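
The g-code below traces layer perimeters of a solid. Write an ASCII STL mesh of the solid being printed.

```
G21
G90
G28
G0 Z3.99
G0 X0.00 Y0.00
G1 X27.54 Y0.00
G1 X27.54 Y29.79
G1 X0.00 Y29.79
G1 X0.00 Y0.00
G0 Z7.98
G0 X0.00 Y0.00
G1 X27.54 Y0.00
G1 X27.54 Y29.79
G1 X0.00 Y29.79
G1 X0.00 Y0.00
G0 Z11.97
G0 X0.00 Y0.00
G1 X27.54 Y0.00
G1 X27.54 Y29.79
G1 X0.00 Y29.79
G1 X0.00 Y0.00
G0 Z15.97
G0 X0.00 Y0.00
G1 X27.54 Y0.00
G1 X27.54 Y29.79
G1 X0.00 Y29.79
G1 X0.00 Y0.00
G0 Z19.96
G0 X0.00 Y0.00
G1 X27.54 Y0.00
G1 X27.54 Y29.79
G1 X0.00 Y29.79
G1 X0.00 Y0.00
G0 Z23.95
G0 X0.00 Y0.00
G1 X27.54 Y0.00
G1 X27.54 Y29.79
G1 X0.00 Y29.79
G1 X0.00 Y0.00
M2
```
solid part
  facet normal 0.0000 0.0000 -1.0000
    outer loop
      vertex 27.54 29.79 0.00
      vertex 27.54 0.00 0.00
      vertex 0.00 0.00 0.00
    endloop
  endfacet
  facet normal 0.0000 0.0000 -1.0000
    outer loop
      vertex 0.00 29.79 0.00
      vertex 27.54 29.79 0.00
      vertex 0.00 0.00 0.00
    endloop
  endfacet
  facet normal 0.0000 0.0000 1.0000
    outer loop
      vertex 0.00 0.00 23.95
      vertex 27.54 0.00 23.95
      vertex 27.54 29.79 23.95
    endloop
  endfacet
  facet normal 0.0000 0.0000 1.0000
    outer loop
      vertex 0.00 0.00 23.95
      vertex 27.54 29.79 23.95
      vertex 0.00 29.79 23.95
    endloop
  endfacet
  facet normal 0.0000 -1.0000 0.0000
    outer loop
      vertex 0.00 0.00 0.00
      vertex 27.54 0.00 0.00
      vertex 27.54 0.00 23.95
    endloop
  endfacet
  facet normal 0.0000 -1.0000 0.0000
    outer loop
      vertex 0.00 0.00 0.00
      vertex 27.54 0.00 23.95
      vertex 0.00 0.00 23.95
    endloop
  endfacet
  facet normal 0.0000 1.0000 0.0000
    outer loop
      vertex 27.54 29.79 23.95
      vertex 27.54 29.79 0.00
      vertex 0.00 29.79 0.00
    endloop
  endfacet
  facet normal 0.0000 1.0000 0.0000
    outer loop
      vertex 0.00 29.79 23.95
      vertex 27.54 29.79 23.95
      vertex 0.00 29.79 0.00
    endloop
  endfacet
  facet normal -1.0000 0.0000 0.0000
    outer loop
      vertex 0.00 29.79 23.95
      vertex 0.00 29.79 0.00
      vertex 0.00 0.00 0.00
    endloop
  endfacet
  facet normal -1.0000 0.0000 0.0000
    outer loop
      vertex 0.00 0.00 23.95
      vertex 0.00 29.79 23.95
      vertex 0.00 0.00 0.00
    endloop
  endfacet
  facet normal 1.0000 0.0000 0.0000
    outer loop
      vertex 27.54 0.00 0.00
      vertex 27.54 29.79 0.00
      vertex 27.54 29.79 23.95
    endloop
  endfacet
  facet normal 1.0000 0.0000 0.0000
    outer loop
      vertex 27.54 0.00 0.00
      vertex 27.54 29.79 23.95
      vertex 27.54 0.00 23.95
    endloop
  endfacet
endsolid part

The G0 Z moves step by Δz≈3.99 mm. Every layer's G1 loop is the same polygon, so the solid is a straight extrusion of it from z=0 to z≈23.9. Closing with flat bottom and top caps and triangulating gives 12 facets — a rectangular box, roughly 27.5 × 29.8 mm footprint and 23.9 mm tall.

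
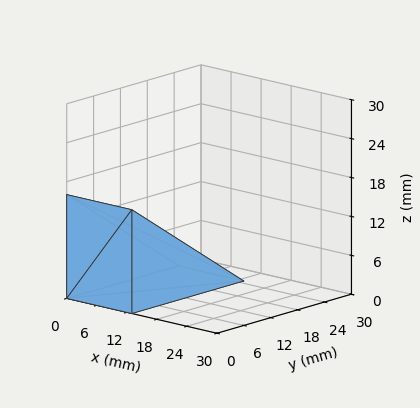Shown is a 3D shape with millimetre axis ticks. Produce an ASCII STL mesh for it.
Reading the render: the shape is a wedge (ramp): 13 × 25 mm base, rising to 16 mm along the y=0 edge and sloping linearly to z=0 at y=25 (dimensions read to the nearest mm from the axis ticks). For the STL, each face is triangulated and given an outward normal.

solid part
  facet normal 0.0000 0.0000 -1.0000
    outer loop
      vertex 13.00 25.00 0.00
      vertex 13.00 0.00 0.00
      vertex 0.00 0.00 0.00
    endloop
  endfacet
  facet normal 0.0000 0.0000 -1.0000
    outer loop
      vertex 0.00 25.00 0.00
      vertex 13.00 25.00 0.00
      vertex 0.00 0.00 0.00
    endloop
  endfacet
  facet normal 0.0000 -1.0000 0.0000
    outer loop
      vertex 0.00 0.00 0.00
      vertex 13.00 0.00 0.00
      vertex 13.00 0.00 16.00
    endloop
  endfacet
  facet normal 0.0000 -1.0000 0.0000
    outer loop
      vertex 0.00 0.00 0.00
      vertex 13.00 0.00 16.00
      vertex 0.00 0.00 16.00
    endloop
  endfacet
  facet normal 0.0000 0.5391 0.8423
    outer loop
      vertex 0.00 0.00 16.00
      vertex 13.00 0.00 16.00
      vertex 13.00 25.00 0.00
    endloop
  endfacet
  facet normal 0.0000 0.5391 0.8423
    outer loop
      vertex 0.00 0.00 16.00
      vertex 13.00 25.00 0.00
      vertex 0.00 25.00 0.00
    endloop
  endfacet
  facet normal -1.0000 0.0000 0.0000
    outer loop
      vertex 0.00 0.00 16.00
      vertex 0.00 25.00 0.00
      vertex 0.00 0.00 0.00
    endloop
  endfacet
  facet normal 1.0000 0.0000 0.0000
    outer loop
      vertex 13.00 0.00 0.00
      vertex 13.00 25.00 0.00
      vertex 13.00 0.00 16.00
    endloop
  endfacet
endsolid part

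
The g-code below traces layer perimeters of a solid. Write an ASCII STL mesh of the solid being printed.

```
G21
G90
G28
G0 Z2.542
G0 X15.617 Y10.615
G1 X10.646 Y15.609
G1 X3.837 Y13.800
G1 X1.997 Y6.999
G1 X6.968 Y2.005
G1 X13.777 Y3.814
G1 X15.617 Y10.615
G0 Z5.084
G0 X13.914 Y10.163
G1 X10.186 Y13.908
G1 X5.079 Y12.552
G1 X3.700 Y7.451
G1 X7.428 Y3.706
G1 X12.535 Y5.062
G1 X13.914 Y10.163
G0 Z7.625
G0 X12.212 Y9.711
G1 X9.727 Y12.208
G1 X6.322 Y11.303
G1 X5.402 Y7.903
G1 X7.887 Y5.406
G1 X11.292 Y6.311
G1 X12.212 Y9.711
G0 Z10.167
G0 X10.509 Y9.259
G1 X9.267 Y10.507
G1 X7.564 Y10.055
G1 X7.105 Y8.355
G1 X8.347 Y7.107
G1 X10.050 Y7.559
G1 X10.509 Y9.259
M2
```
solid part
  facet normal 0.0000 0.0000 -1.0000
    outer loop
      vertex 2.594 15.048 0.000
      vertex 11.106 17.309 0.000
      vertex 17.319 11.067 0.000
    endloop
  endfacet
  facet normal 0.0000 0.0000 -1.0000
    outer loop
      vertex 0.295 6.547 0.000
      vertex 2.594 15.048 0.000
      vertex 17.319 11.067 0.000
    endloop
  endfacet
  facet normal 0.0000 0.0000 -1.0000
    outer loop
      vertex 6.508 0.305 0.000
      vertex 0.295 6.547 0.000
      vertex 17.319 11.067 0.000
    endloop
  endfacet
  facet normal 0.0000 0.0000 -1.0000
    outer loop
      vertex 15.020 2.566 0.000
      vertex 6.508 0.305 0.000
      vertex 17.319 11.067 0.000
    endloop
  endfacet
  facet normal 0.6077 0.6049 0.5146
    outer loop
      vertex 17.319 11.067 0.000
      vertex 11.106 17.309 0.000
      vertex 8.807 8.807 12.709
    endloop
  endfacet
  facet normal -0.2201 0.8287 0.5146
    outer loop
      vertex 11.106 17.309 0.000
      vertex 2.594 15.048 0.000
      vertex 8.807 8.807 12.709
    endloop
  endfacet
  facet normal -0.8277 0.2238 0.5146
    outer loop
      vertex 2.594 15.048 0.000
      vertex 0.295 6.547 0.000
      vertex 8.807 8.807 12.709
    endloop
  endfacet
  facet normal -0.6077 -0.6049 0.5146
    outer loop
      vertex 0.295 6.547 0.000
      vertex 6.508 0.305 0.000
      vertex 8.807 8.807 12.709
    endloop
  endfacet
  facet normal 0.2201 -0.8287 0.5146
    outer loop
      vertex 6.508 0.305 0.000
      vertex 15.020 2.566 0.000
      vertex 8.807 8.807 12.709
    endloop
  endfacet
  facet normal 0.8277 -0.2238 0.5146
    outer loop
      vertex 15.020 2.566 0.000
      vertex 17.319 11.067 0.000
      vertex 8.807 8.807 12.709
    endloop
  endfacet
endsolid part

The G0 Z moves step by Δz≈2.542 mm. The G1 loops shrink linearly with z, so the solid tapers from its base footprint up to z≈12.7. Closing with a flat bottom cap and the tapered top and triangulating gives 10 facets — a regular 6-sided pyramid, base circumscribed radius ≈ 8.81 mm, apex at z ≈ 12.7 mm.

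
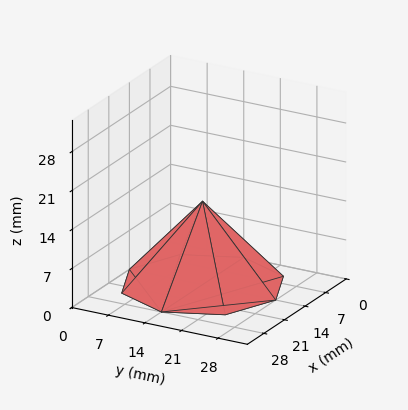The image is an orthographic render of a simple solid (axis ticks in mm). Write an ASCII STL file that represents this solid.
Reading the render: the shape is a regular 8-sided pyramid, base circumscribed radius ≈ 14 mm, apex at z ≈ 15 mm (dimensions read to the nearest mm from the axis ticks). For the STL, each face is triangulated and given an outward normal.

solid part
  facet normal 0.0000 0.0000 -1.0000
    outer loop
      vertex 14.00 28.00 0.00
      vertex 23.90 23.90 0.00
      vertex 28.00 14.00 0.00
    endloop
  endfacet
  facet normal 0.0000 0.0000 -1.0000
    outer loop
      vertex 4.10 23.90 0.00
      vertex 14.00 28.00 0.00
      vertex 28.00 14.00 0.00
    endloop
  endfacet
  facet normal 0.0000 0.0000 -1.0000
    outer loop
      vertex 0.00 14.00 0.00
      vertex 4.10 23.90 0.00
      vertex 28.00 14.00 0.00
    endloop
  endfacet
  facet normal 0.0000 0.0000 -1.0000
    outer loop
      vertex 4.10 4.10 0.00
      vertex 0.00 14.00 0.00
      vertex 28.00 14.00 0.00
    endloop
  endfacet
  facet normal 0.0000 0.0000 -1.0000
    outer loop
      vertex 14.00 0.00 0.00
      vertex 4.10 4.10 0.00
      vertex 28.00 14.00 0.00
    endloop
  endfacet
  facet normal 0.0000 0.0000 -1.0000
    outer loop
      vertex 23.90 4.10 0.00
      vertex 14.00 0.00 0.00
      vertex 28.00 14.00 0.00
    endloop
  endfacet
  facet normal 0.6997 0.2898 0.6530
    outer loop
      vertex 28.00 14.00 0.00
      vertex 23.90 23.90 0.00
      vertex 14.00 14.00 15.00
    endloop
  endfacet
  facet normal 0.2898 0.6997 0.6530
    outer loop
      vertex 23.90 23.90 0.00
      vertex 14.00 28.00 0.00
      vertex 14.00 14.00 15.00
    endloop
  endfacet
  facet normal -0.2898 0.6997 0.6530
    outer loop
      vertex 14.00 28.00 0.00
      vertex 4.10 23.90 0.00
      vertex 14.00 14.00 15.00
    endloop
  endfacet
  facet normal -0.6997 0.2898 0.6530
    outer loop
      vertex 4.10 23.90 0.00
      vertex 0.00 14.00 0.00
      vertex 14.00 14.00 15.00
    endloop
  endfacet
  facet normal -0.6997 -0.2898 0.6530
    outer loop
      vertex 0.00 14.00 0.00
      vertex 4.10 4.10 0.00
      vertex 14.00 14.00 15.00
    endloop
  endfacet
  facet normal -0.2898 -0.6997 0.6530
    outer loop
      vertex 4.10 4.10 0.00
      vertex 14.00 0.00 0.00
      vertex 14.00 14.00 15.00
    endloop
  endfacet
  facet normal 0.2898 -0.6997 0.6530
    outer loop
      vertex 14.00 0.00 0.00
      vertex 23.90 4.10 0.00
      vertex 14.00 14.00 15.00
    endloop
  endfacet
  facet normal 0.6997 -0.2898 0.6530
    outer loop
      vertex 23.90 4.10 0.00
      vertex 28.00 14.00 0.00
      vertex 14.00 14.00 15.00
    endloop
  endfacet
endsolid part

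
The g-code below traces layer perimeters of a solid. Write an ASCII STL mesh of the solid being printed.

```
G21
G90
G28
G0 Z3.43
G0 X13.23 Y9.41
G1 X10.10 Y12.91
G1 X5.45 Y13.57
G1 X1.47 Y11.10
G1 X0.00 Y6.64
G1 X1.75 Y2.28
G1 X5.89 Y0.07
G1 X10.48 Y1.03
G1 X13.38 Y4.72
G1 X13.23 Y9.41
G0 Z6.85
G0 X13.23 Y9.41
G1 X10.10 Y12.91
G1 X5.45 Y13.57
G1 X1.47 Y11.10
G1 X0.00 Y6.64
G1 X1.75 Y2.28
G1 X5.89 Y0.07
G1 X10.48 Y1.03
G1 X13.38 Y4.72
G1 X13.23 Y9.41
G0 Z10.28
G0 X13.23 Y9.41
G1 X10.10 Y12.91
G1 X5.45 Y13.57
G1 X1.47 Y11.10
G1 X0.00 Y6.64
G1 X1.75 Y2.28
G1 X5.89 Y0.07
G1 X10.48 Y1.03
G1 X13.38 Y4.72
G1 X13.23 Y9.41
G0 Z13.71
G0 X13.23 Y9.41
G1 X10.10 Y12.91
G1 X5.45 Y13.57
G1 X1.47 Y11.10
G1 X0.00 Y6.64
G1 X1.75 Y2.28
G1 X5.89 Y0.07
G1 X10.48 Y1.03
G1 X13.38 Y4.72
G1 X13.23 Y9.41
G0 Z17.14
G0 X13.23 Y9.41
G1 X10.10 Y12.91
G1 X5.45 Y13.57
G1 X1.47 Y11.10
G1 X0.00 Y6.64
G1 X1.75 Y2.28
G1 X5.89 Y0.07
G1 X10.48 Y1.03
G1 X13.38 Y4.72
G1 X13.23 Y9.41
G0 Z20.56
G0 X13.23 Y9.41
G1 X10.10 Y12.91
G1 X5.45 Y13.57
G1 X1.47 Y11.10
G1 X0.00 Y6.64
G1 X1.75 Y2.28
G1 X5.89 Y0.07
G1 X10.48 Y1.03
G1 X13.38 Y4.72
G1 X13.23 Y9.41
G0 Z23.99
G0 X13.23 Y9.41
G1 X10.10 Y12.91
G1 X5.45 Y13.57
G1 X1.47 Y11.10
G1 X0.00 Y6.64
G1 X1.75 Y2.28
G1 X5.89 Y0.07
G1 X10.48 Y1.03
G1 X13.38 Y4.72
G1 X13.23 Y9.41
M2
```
solid part
  facet normal 0.0000 0.0000 -1.0000
    outer loop
      vertex 5.45 13.57 0.00
      vertex 10.10 12.91 0.00
      vertex 13.23 9.41 0.00
    endloop
  endfacet
  facet normal 0.0000 0.0000 -1.0000
    outer loop
      vertex 1.47 11.10 0.00
      vertex 5.45 13.57 0.00
      vertex 13.23 9.41 0.00
    endloop
  endfacet
  facet normal 0.0000 0.0000 -1.0000
    outer loop
      vertex 0.00 6.64 0.00
      vertex 1.47 11.10 0.00
      vertex 13.23 9.41 0.00
    endloop
  endfacet
  facet normal 0.0000 0.0000 -1.0000
    outer loop
      vertex 1.75 2.28 0.00
      vertex 0.00 6.64 0.00
      vertex 13.23 9.41 0.00
    endloop
  endfacet
  facet normal 0.0000 0.0000 -1.0000
    outer loop
      vertex 5.89 0.07 0.00
      vertex 1.75 2.28 0.00
      vertex 13.23 9.41 0.00
    endloop
  endfacet
  facet normal 0.0000 0.0000 -1.0000
    outer loop
      vertex 10.48 1.03 0.00
      vertex 5.89 0.07 0.00
      vertex 13.23 9.41 0.00
    endloop
  endfacet
  facet normal 0.0000 0.0000 -1.0000
    outer loop
      vertex 13.38 4.72 0.00
      vertex 10.48 1.03 0.00
      vertex 13.23 9.41 0.00
    endloop
  endfacet
  facet normal 0.0000 0.0000 1.0000
    outer loop
      vertex 13.23 9.41 23.99
      vertex 10.10 12.91 23.99
      vertex 5.45 13.57 23.99
    endloop
  endfacet
  facet normal 0.0000 0.0000 1.0000
    outer loop
      vertex 13.23 9.41 23.99
      vertex 5.45 13.57 23.99
      vertex 1.47 11.10 23.99
    endloop
  endfacet
  facet normal 0.0000 0.0000 1.0000
    outer loop
      vertex 13.23 9.41 23.99
      vertex 1.47 11.10 23.99
      vertex 0.00 6.64 23.99
    endloop
  endfacet
  facet normal 0.0000 0.0000 1.0000
    outer loop
      vertex 13.23 9.41 23.99
      vertex 0.00 6.64 23.99
      vertex 1.75 2.28 23.99
    endloop
  endfacet
  facet normal 0.0000 0.0000 1.0000
    outer loop
      vertex 13.23 9.41 23.99
      vertex 1.75 2.28 23.99
      vertex 5.89 0.07 23.99
    endloop
  endfacet
  facet normal 0.0000 0.0000 1.0000
    outer loop
      vertex 13.23 9.41 23.99
      vertex 5.89 0.07 23.99
      vertex 10.48 1.03 23.99
    endloop
  endfacet
  facet normal 0.0000 0.0000 1.0000
    outer loop
      vertex 13.23 9.41 23.99
      vertex 10.48 1.03 23.99
      vertex 13.38 4.72 23.99
    endloop
  endfacet
  facet normal 0.7454 0.6666 0.0000
    outer loop
      vertex 13.23 9.41 0.00
      vertex 10.10 12.91 0.00
      vertex 10.10 12.91 23.99
    endloop
  endfacet
  facet normal 0.7454 0.6666 0.0000
    outer loop
      vertex 13.23 9.41 0.00
      vertex 10.10 12.91 23.99
      vertex 13.23 9.41 23.99
    endloop
  endfacet
  facet normal 0.1405 0.9901 0.0000
    outer loop
      vertex 10.10 12.91 0.00
      vertex 5.45 13.57 0.00
      vertex 5.45 13.57 23.99
    endloop
  endfacet
  facet normal 0.1405 0.9901 0.0000
    outer loop
      vertex 10.10 12.91 0.00
      vertex 5.45 13.57 23.99
      vertex 10.10 12.91 23.99
    endloop
  endfacet
  facet normal -0.5273 0.8497 0.0000
    outer loop
      vertex 5.45 13.57 0.00
      vertex 1.47 11.10 0.00
      vertex 1.47 11.10 23.99
    endloop
  endfacet
  facet normal -0.5273 0.8497 0.0000
    outer loop
      vertex 5.45 13.57 0.00
      vertex 1.47 11.10 23.99
      vertex 5.45 13.57 23.99
    endloop
  endfacet
  facet normal -0.9497 0.3130 0.0000
    outer loop
      vertex 1.47 11.10 0.00
      vertex 0.00 6.64 0.00
      vertex 0.00 6.64 23.99
    endloop
  endfacet
  facet normal -0.9497 0.3130 0.0000
    outer loop
      vertex 1.47 11.10 0.00
      vertex 0.00 6.64 23.99
      vertex 1.47 11.10 23.99
    endloop
  endfacet
  facet normal -0.9280 -0.3725 0.0000
    outer loop
      vertex 0.00 6.64 0.00
      vertex 1.75 2.28 0.00
      vertex 1.75 2.28 23.99
    endloop
  endfacet
  facet normal -0.9280 -0.3725 0.0000
    outer loop
      vertex 0.00 6.64 0.00
      vertex 1.75 2.28 23.99
      vertex 0.00 6.64 23.99
    endloop
  endfacet
  facet normal -0.4709 -0.8822 0.0000
    outer loop
      vertex 1.75 2.28 0.00
      vertex 5.89 0.07 0.00
      vertex 5.89 0.07 23.99
    endloop
  endfacet
  facet normal -0.4709 -0.8822 0.0000
    outer loop
      vertex 1.75 2.28 0.00
      vertex 5.89 0.07 23.99
      vertex 1.75 2.28 23.99
    endloop
  endfacet
  facet normal 0.2047 -0.9788 0.0000
    outer loop
      vertex 5.89 0.07 0.00
      vertex 10.48 1.03 0.00
      vertex 10.48 1.03 23.99
    endloop
  endfacet
  facet normal 0.2047 -0.9788 0.0000
    outer loop
      vertex 5.89 0.07 0.00
      vertex 10.48 1.03 23.99
      vertex 5.89 0.07 23.99
    endloop
  endfacet
  facet normal 0.7862 -0.6179 0.0000
    outer loop
      vertex 10.48 1.03 0.00
      vertex 13.38 4.72 0.00
      vertex 13.38 4.72 23.99
    endloop
  endfacet
  facet normal 0.7862 -0.6179 0.0000
    outer loop
      vertex 10.48 1.03 0.00
      vertex 13.38 4.72 23.99
      vertex 10.48 1.03 23.99
    endloop
  endfacet
  facet normal 0.9995 0.0320 0.0000
    outer loop
      vertex 13.38 4.72 0.00
      vertex 13.23 9.41 0.00
      vertex 13.23 9.41 23.99
    endloop
  endfacet
  facet normal 0.9995 0.0320 0.0000
    outer loop
      vertex 13.38 4.72 0.00
      vertex 13.23 9.41 23.99
      vertex 13.38 4.72 23.99
    endloop
  endfacet
endsolid part

The G0 Z moves step by Δz≈3.43 mm. Every layer's G1 loop is the same polygon, so the solid is a straight extrusion of it from z=0 to z≈24. Closing with flat bottom and top caps and triangulating gives 32 facets — a regular 9-sided prism (a cylinder approximated with 9 flat sides), circumscribed radius ≈ 6.86 mm, height ≈ 24 mm.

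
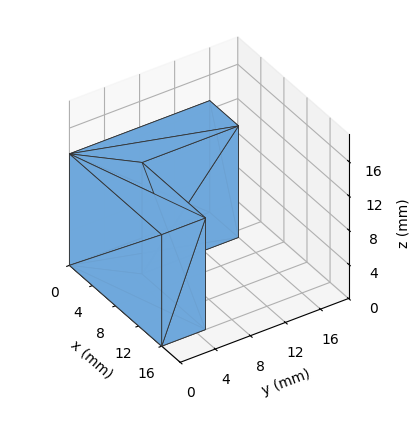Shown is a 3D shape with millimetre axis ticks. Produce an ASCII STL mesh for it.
Reading the render: the shape is an L-shaped prism: outer 16 × 16 mm, arm thicknesses ≈ 5 mm (horizontal) and 5 mm (vertical), extruded 13 mm in z (dimensions read to the nearest mm from the axis ticks). For the STL, each face is triangulated and given an outward normal.

solid part
  facet normal 0.0000 0.0000 -1.0000
    outer loop
      vertex 16.000 5.000 0.000
      vertex 16.000 0.000 0.000
      vertex 0.000 0.000 0.000
    endloop
  endfacet
  facet normal 0.0000 0.0000 -1.0000
    outer loop
      vertex 5.000 5.000 0.000
      vertex 16.000 5.000 0.000
      vertex 0.000 0.000 0.000
    endloop
  endfacet
  facet normal 0.0000 0.0000 -1.0000
    outer loop
      vertex 5.000 16.000 0.000
      vertex 5.000 5.000 0.000
      vertex 0.000 0.000 0.000
    endloop
  endfacet
  facet normal 0.0000 0.0000 -1.0000
    outer loop
      vertex 0.000 16.000 0.000
      vertex 5.000 16.000 0.000
      vertex 0.000 0.000 0.000
    endloop
  endfacet
  facet normal 0.0000 0.0000 1.0000
    outer loop
      vertex 0.000 0.000 13.000
      vertex 16.000 0.000 13.000
      vertex 16.000 5.000 13.000
    endloop
  endfacet
  facet normal 0.0000 0.0000 1.0000
    outer loop
      vertex 0.000 0.000 13.000
      vertex 16.000 5.000 13.000
      vertex 5.000 5.000 13.000
    endloop
  endfacet
  facet normal 0.0000 0.0000 1.0000
    outer loop
      vertex 0.000 0.000 13.000
      vertex 5.000 5.000 13.000
      vertex 5.000 16.000 13.000
    endloop
  endfacet
  facet normal 0.0000 0.0000 1.0000
    outer loop
      vertex 0.000 0.000 13.000
      vertex 5.000 16.000 13.000
      vertex 0.000 16.000 13.000
    endloop
  endfacet
  facet normal 0.0000 -1.0000 0.0000
    outer loop
      vertex 0.000 0.000 0.000
      vertex 16.000 0.000 0.000
      vertex 16.000 0.000 13.000
    endloop
  endfacet
  facet normal 0.0000 -1.0000 0.0000
    outer loop
      vertex 0.000 0.000 0.000
      vertex 16.000 0.000 13.000
      vertex 0.000 0.000 13.000
    endloop
  endfacet
  facet normal 1.0000 0.0000 0.0000
    outer loop
      vertex 16.000 0.000 0.000
      vertex 16.000 5.000 0.000
      vertex 16.000 5.000 13.000
    endloop
  endfacet
  facet normal 1.0000 0.0000 0.0000
    outer loop
      vertex 16.000 0.000 0.000
      vertex 16.000 5.000 13.000
      vertex 16.000 0.000 13.000
    endloop
  endfacet
  facet normal 0.0000 1.0000 0.0000
    outer loop
      vertex 16.000 5.000 0.000
      vertex 5.000 5.000 0.000
      vertex 5.000 5.000 13.000
    endloop
  endfacet
  facet normal 0.0000 1.0000 0.0000
    outer loop
      vertex 16.000 5.000 0.000
      vertex 5.000 5.000 13.000
      vertex 16.000 5.000 13.000
    endloop
  endfacet
  facet normal 1.0000 0.0000 0.0000
    outer loop
      vertex 5.000 5.000 0.000
      vertex 5.000 16.000 0.000
      vertex 5.000 16.000 13.000
    endloop
  endfacet
  facet normal 1.0000 0.0000 0.0000
    outer loop
      vertex 5.000 5.000 0.000
      vertex 5.000 16.000 13.000
      vertex 5.000 5.000 13.000
    endloop
  endfacet
  facet normal 0.0000 1.0000 0.0000
    outer loop
      vertex 5.000 16.000 0.000
      vertex 0.000 16.000 0.000
      vertex 0.000 16.000 13.000
    endloop
  endfacet
  facet normal 0.0000 1.0000 0.0000
    outer loop
      vertex 5.000 16.000 0.000
      vertex 0.000 16.000 13.000
      vertex 5.000 16.000 13.000
    endloop
  endfacet
  facet normal -1.0000 0.0000 0.0000
    outer loop
      vertex 0.000 16.000 0.000
      vertex 0.000 0.000 0.000
      vertex 0.000 0.000 13.000
    endloop
  endfacet
  facet normal -1.0000 0.0000 0.0000
    outer loop
      vertex 0.000 16.000 0.000
      vertex 0.000 0.000 13.000
      vertex 0.000 16.000 13.000
    endloop
  endfacet
endsolid part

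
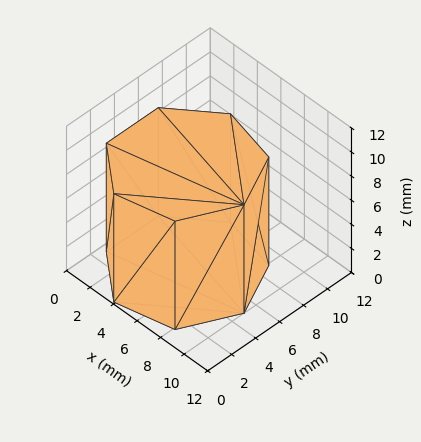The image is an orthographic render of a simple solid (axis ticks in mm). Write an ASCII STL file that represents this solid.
Reading the render: the shape is a regular 7-sided prism (a cylinder approximated with 7 flat sides), circumscribed radius ≈ 5 mm, height ≈ 9 mm (dimensions read to the nearest mm from the axis ticks). For the STL, each face is triangulated and given an outward normal.

solid part
  facet normal 0.0000 0.0000 -1.0000
    outer loop
      vertex 3.89 9.87 0.00
      vertex 8.12 8.91 0.00
      vertex 10.00 5.00 0.00
    endloop
  endfacet
  facet normal 0.0000 0.0000 -1.0000
    outer loop
      vertex 0.50 7.17 0.00
      vertex 3.89 9.87 0.00
      vertex 10.00 5.00 0.00
    endloop
  endfacet
  facet normal 0.0000 0.0000 -1.0000
    outer loop
      vertex 0.50 2.83 0.00
      vertex 0.50 7.17 0.00
      vertex 10.00 5.00 0.00
    endloop
  endfacet
  facet normal 0.0000 0.0000 -1.0000
    outer loop
      vertex 3.89 0.13 0.00
      vertex 0.50 2.83 0.00
      vertex 10.00 5.00 0.00
    endloop
  endfacet
  facet normal 0.0000 0.0000 -1.0000
    outer loop
      vertex 8.12 1.09 0.00
      vertex 3.89 0.13 0.00
      vertex 10.00 5.00 0.00
    endloop
  endfacet
  facet normal 0.0000 0.0000 1.0000
    outer loop
      vertex 10.00 5.00 9.00
      vertex 8.12 8.91 9.00
      vertex 3.89 9.87 9.00
    endloop
  endfacet
  facet normal 0.0000 0.0000 1.0000
    outer loop
      vertex 10.00 5.00 9.00
      vertex 3.89 9.87 9.00
      vertex 0.50 7.17 9.00
    endloop
  endfacet
  facet normal 0.0000 0.0000 1.0000
    outer loop
      vertex 10.00 5.00 9.00
      vertex 0.50 7.17 9.00
      vertex 0.50 2.83 9.00
    endloop
  endfacet
  facet normal 0.0000 0.0000 1.0000
    outer loop
      vertex 10.00 5.00 9.00
      vertex 0.50 2.83 9.00
      vertex 3.89 0.13 9.00
    endloop
  endfacet
  facet normal 0.0000 0.0000 1.0000
    outer loop
      vertex 10.00 5.00 9.00
      vertex 3.89 0.13 9.00
      vertex 8.12 1.09 9.00
    endloop
  endfacet
  facet normal 0.9012 0.4333 0.0000
    outer loop
      vertex 10.00 5.00 0.00
      vertex 8.12 8.91 0.00
      vertex 8.12 8.91 9.00
    endloop
  endfacet
  facet normal 0.9012 0.4333 0.0000
    outer loop
      vertex 10.00 5.00 0.00
      vertex 8.12 8.91 9.00
      vertex 10.00 5.00 9.00
    endloop
  endfacet
  facet normal 0.2213 0.9752 0.0000
    outer loop
      vertex 8.12 8.91 0.00
      vertex 3.89 9.87 0.00
      vertex 3.89 9.87 9.00
    endloop
  endfacet
  facet normal 0.2213 0.9752 0.0000
    outer loop
      vertex 8.12 8.91 0.00
      vertex 3.89 9.87 9.00
      vertex 8.12 8.91 9.00
    endloop
  endfacet
  facet normal -0.6230 0.7822 0.0000
    outer loop
      vertex 3.89 9.87 0.00
      vertex 0.50 7.17 0.00
      vertex 0.50 7.17 9.00
    endloop
  endfacet
  facet normal -0.6230 0.7822 0.0000
    outer loop
      vertex 3.89 9.87 0.00
      vertex 0.50 7.17 9.00
      vertex 3.89 9.87 9.00
    endloop
  endfacet
  facet normal -1.0000 0.0000 0.0000
    outer loop
      vertex 0.50 7.17 0.00
      vertex 0.50 2.83 0.00
      vertex 0.50 2.83 9.00
    endloop
  endfacet
  facet normal -1.0000 0.0000 0.0000
    outer loop
      vertex 0.50 7.17 0.00
      vertex 0.50 2.83 9.00
      vertex 0.50 7.17 9.00
    endloop
  endfacet
  facet normal -0.6230 -0.7822 0.0000
    outer loop
      vertex 0.50 2.83 0.00
      vertex 3.89 0.13 0.00
      vertex 3.89 0.13 9.00
    endloop
  endfacet
  facet normal -0.6230 -0.7822 0.0000
    outer loop
      vertex 0.50 2.83 0.00
      vertex 3.89 0.13 9.00
      vertex 0.50 2.83 9.00
    endloop
  endfacet
  facet normal 0.2213 -0.9752 0.0000
    outer loop
      vertex 3.89 0.13 0.00
      vertex 8.12 1.09 0.00
      vertex 8.12 1.09 9.00
    endloop
  endfacet
  facet normal 0.2213 -0.9752 0.0000
    outer loop
      vertex 3.89 0.13 0.00
      vertex 8.12 1.09 9.00
      vertex 3.89 0.13 9.00
    endloop
  endfacet
  facet normal 0.9012 -0.4333 0.0000
    outer loop
      vertex 8.12 1.09 0.00
      vertex 10.00 5.00 0.00
      vertex 10.00 5.00 9.00
    endloop
  endfacet
  facet normal 0.9012 -0.4333 0.0000
    outer loop
      vertex 8.12 1.09 0.00
      vertex 10.00 5.00 9.00
      vertex 8.12 1.09 9.00
    endloop
  endfacet
endsolid part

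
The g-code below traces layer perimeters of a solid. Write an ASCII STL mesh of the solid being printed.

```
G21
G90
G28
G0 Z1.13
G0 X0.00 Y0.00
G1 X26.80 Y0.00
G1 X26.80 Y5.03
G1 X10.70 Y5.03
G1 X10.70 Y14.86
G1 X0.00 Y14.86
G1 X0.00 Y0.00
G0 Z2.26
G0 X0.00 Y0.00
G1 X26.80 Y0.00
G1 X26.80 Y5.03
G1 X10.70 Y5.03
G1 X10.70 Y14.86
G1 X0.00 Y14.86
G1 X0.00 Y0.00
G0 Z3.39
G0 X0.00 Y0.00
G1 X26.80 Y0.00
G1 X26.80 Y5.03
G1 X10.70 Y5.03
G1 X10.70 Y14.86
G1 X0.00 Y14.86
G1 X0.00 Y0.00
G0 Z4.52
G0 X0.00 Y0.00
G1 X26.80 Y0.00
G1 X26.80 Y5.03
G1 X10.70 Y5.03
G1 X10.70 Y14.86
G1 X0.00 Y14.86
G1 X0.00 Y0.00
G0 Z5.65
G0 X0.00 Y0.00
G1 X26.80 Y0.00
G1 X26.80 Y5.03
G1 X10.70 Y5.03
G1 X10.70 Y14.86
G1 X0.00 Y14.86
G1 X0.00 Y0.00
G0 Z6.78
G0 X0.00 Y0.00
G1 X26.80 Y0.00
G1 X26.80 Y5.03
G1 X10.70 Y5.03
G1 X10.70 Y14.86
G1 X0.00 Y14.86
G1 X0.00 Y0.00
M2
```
solid part
  facet normal 0.0000 0.0000 -1.0000
    outer loop
      vertex 26.80 5.03 0.00
      vertex 26.80 0.00 0.00
      vertex 0.00 0.00 0.00
    endloop
  endfacet
  facet normal 0.0000 0.0000 -1.0000
    outer loop
      vertex 10.70 5.03 0.00
      vertex 26.80 5.03 0.00
      vertex 0.00 0.00 0.00
    endloop
  endfacet
  facet normal 0.0000 0.0000 -1.0000
    outer loop
      vertex 10.70 14.86 0.00
      vertex 10.70 5.03 0.00
      vertex 0.00 0.00 0.00
    endloop
  endfacet
  facet normal 0.0000 0.0000 -1.0000
    outer loop
      vertex 0.00 14.86 0.00
      vertex 10.70 14.86 0.00
      vertex 0.00 0.00 0.00
    endloop
  endfacet
  facet normal 0.0000 0.0000 1.0000
    outer loop
      vertex 0.00 0.00 6.78
      vertex 26.80 0.00 6.78
      vertex 26.80 5.03 6.78
    endloop
  endfacet
  facet normal 0.0000 0.0000 1.0000
    outer loop
      vertex 0.00 0.00 6.78
      vertex 26.80 5.03 6.78
      vertex 10.70 5.03 6.78
    endloop
  endfacet
  facet normal 0.0000 0.0000 1.0000
    outer loop
      vertex 0.00 0.00 6.78
      vertex 10.70 5.03 6.78
      vertex 10.70 14.86 6.78
    endloop
  endfacet
  facet normal 0.0000 0.0000 1.0000
    outer loop
      vertex 0.00 0.00 6.78
      vertex 10.70 14.86 6.78
      vertex 0.00 14.86 6.78
    endloop
  endfacet
  facet normal 0.0000 -1.0000 0.0000
    outer loop
      vertex 0.00 0.00 0.00
      vertex 26.80 0.00 0.00
      vertex 26.80 0.00 6.78
    endloop
  endfacet
  facet normal 0.0000 -1.0000 0.0000
    outer loop
      vertex 0.00 0.00 0.00
      vertex 26.80 0.00 6.78
      vertex 0.00 0.00 6.78
    endloop
  endfacet
  facet normal 1.0000 0.0000 0.0000
    outer loop
      vertex 26.80 0.00 0.00
      vertex 26.80 5.03 0.00
      vertex 26.80 5.03 6.78
    endloop
  endfacet
  facet normal 1.0000 0.0000 0.0000
    outer loop
      vertex 26.80 0.00 0.00
      vertex 26.80 5.03 6.78
      vertex 26.80 0.00 6.78
    endloop
  endfacet
  facet normal 0.0000 1.0000 0.0000
    outer loop
      vertex 26.80 5.03 0.00
      vertex 10.70 5.03 0.00
      vertex 10.70 5.03 6.78
    endloop
  endfacet
  facet normal 0.0000 1.0000 0.0000
    outer loop
      vertex 26.80 5.03 0.00
      vertex 10.70 5.03 6.78
      vertex 26.80 5.03 6.78
    endloop
  endfacet
  facet normal 1.0000 0.0000 0.0000
    outer loop
      vertex 10.70 5.03 0.00
      vertex 10.70 14.86 0.00
      vertex 10.70 14.86 6.78
    endloop
  endfacet
  facet normal 1.0000 0.0000 0.0000
    outer loop
      vertex 10.70 5.03 0.00
      vertex 10.70 14.86 6.78
      vertex 10.70 5.03 6.78
    endloop
  endfacet
  facet normal 0.0000 1.0000 0.0000
    outer loop
      vertex 10.70 14.86 0.00
      vertex 0.00 14.86 0.00
      vertex 0.00 14.86 6.78
    endloop
  endfacet
  facet normal 0.0000 1.0000 0.0000
    outer loop
      vertex 10.70 14.86 0.00
      vertex 0.00 14.86 6.78
      vertex 10.70 14.86 6.78
    endloop
  endfacet
  facet normal -1.0000 0.0000 0.0000
    outer loop
      vertex 0.00 14.86 0.00
      vertex 0.00 0.00 0.00
      vertex 0.00 0.00 6.78
    endloop
  endfacet
  facet normal -1.0000 0.0000 0.0000
    outer loop
      vertex 0.00 14.86 0.00
      vertex 0.00 0.00 6.78
      vertex 0.00 14.86 6.78
    endloop
  endfacet
endsolid part

The G0 Z moves step by Δz≈1.13 mm. Every layer's G1 loop is the same polygon, so the solid is a straight extrusion of it from z=0 to z≈6.78. Closing with flat bottom and top caps and triangulating gives 20 facets — an L-shaped prism: outer 26.8 × 14.9 mm, arm thicknesses ≈ 5.03 mm (horizontal) and 10.7 mm (vertical), extruded 6.78 mm in z.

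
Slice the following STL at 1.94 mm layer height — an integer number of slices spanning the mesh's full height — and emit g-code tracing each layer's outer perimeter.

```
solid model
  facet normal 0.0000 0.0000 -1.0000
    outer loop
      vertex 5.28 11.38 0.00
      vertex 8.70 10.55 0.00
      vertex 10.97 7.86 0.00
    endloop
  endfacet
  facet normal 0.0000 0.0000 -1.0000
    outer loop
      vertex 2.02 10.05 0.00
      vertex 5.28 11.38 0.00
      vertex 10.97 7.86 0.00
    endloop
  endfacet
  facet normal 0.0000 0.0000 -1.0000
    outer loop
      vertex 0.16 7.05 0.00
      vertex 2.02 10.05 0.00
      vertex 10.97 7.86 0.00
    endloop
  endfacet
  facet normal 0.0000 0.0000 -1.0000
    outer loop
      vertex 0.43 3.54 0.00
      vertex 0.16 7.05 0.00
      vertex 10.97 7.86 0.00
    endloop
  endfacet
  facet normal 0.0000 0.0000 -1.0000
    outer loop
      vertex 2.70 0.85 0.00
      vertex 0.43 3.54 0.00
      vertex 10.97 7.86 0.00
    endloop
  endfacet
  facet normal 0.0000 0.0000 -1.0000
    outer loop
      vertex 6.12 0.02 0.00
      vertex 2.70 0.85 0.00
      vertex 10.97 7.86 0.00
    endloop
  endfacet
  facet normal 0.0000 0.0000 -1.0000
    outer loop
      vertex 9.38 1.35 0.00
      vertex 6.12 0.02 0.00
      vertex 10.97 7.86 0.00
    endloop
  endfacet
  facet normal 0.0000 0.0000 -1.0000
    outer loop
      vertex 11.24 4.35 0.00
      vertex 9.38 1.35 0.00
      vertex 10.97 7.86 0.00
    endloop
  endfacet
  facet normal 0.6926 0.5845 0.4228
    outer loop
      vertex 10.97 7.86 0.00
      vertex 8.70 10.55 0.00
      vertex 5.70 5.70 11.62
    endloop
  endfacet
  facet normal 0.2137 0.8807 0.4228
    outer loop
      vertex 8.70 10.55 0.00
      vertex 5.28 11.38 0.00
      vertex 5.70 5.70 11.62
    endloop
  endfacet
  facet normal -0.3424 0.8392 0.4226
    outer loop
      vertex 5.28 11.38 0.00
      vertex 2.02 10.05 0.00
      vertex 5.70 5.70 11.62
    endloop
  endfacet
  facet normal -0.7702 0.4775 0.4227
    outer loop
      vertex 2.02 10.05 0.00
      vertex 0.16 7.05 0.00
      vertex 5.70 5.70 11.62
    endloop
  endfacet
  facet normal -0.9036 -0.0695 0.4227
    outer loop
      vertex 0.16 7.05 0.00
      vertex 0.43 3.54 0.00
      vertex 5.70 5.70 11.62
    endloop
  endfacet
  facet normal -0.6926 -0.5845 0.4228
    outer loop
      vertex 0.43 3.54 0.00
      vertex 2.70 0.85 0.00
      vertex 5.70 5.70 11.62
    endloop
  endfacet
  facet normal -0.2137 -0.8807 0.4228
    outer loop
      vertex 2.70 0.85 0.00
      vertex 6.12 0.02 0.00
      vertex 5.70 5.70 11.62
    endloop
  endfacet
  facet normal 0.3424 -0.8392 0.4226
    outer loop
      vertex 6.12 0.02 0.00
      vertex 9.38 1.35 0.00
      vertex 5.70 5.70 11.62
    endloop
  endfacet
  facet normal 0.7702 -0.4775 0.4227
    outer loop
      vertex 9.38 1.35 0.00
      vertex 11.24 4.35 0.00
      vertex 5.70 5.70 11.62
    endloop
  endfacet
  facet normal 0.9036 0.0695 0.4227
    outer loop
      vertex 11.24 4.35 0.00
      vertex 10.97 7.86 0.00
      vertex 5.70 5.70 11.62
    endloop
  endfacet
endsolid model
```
; perimeter-only toolpath
G21 ; units = mm
G90 ; absolute positioning
G28 ; home
; layer 1
G0 Z1.94
G0 X10.09 Y7.50
G1 X8.20 Y9.74
G1 X5.35 Y10.43
G1 X2.63 Y9.33
G1 X1.08 Y6.83
G1 X1.31 Y3.90
G1 X3.20 Y1.66
G1 X6.05 Y0.97
G1 X8.77 Y2.08
G1 X10.32 Y4.58
G1 X10.09 Y7.50
; layer 2
G0 Z3.87
G0 X9.21 Y7.14
G1 X7.70 Y8.93
G1 X5.42 Y9.49
G1 X3.25 Y8.60
G1 X2.01 Y6.60
G1 X2.19 Y4.26
G1 X3.70 Y2.47
G1 X5.98 Y1.91
G1 X8.15 Y2.80
G1 X9.39 Y4.80
G1 X9.21 Y7.14
; layer 3
G0 Z5.81
G0 X8.34 Y6.78
G1 X7.20 Y8.12
G1 X5.49 Y8.54
G1 X3.86 Y7.88
G1 X2.93 Y6.38
G1 X3.06 Y4.62
G1 X4.20 Y3.27
G1 X5.91 Y2.86
G1 X7.54 Y3.53
G1 X8.47 Y5.03
G1 X8.34 Y6.78
; layer 4
G0 Z7.75
G0 X7.46 Y6.42
G1 X6.70 Y7.32
G1 X5.56 Y7.59
G1 X4.47 Y7.15
G1 X3.85 Y6.15
G1 X3.94 Y4.98
G1 X4.70 Y4.08
G1 X5.84 Y3.81
G1 X6.93 Y4.25
G1 X7.55 Y5.25
G1 X7.46 Y6.42
; layer 5
G0 Z9.68
G0 X6.58 Y6.06
G1 X6.20 Y6.51
G1 X5.63 Y6.65
G1 X5.09 Y6.42
G1 X4.78 Y5.92
G1 X4.82 Y5.34
G1 X5.20 Y4.89
G1 X5.77 Y4.75
G1 X6.31 Y4.97
G1 X6.62 Y5.47
G1 X6.58 Y6.06
M2 ; end

The solid is a regular 10-sided pyramid, base circumscribed radius ≈ 5.7 mm, apex at z ≈ 11.6 mm. Slicing at Δz = 1.94 mm — 6 equal slices spanning the solid's height, so layer i sits at z = i·h/6 — gives 5 non-empty perimeters. Each is a 10-segment closed polygon; G0 lifts to the layer z and rapids to the start vertex, then G1 traces the edges. The cross-section shrinks linearly with z (the slice at the apex is degenerate and omitted).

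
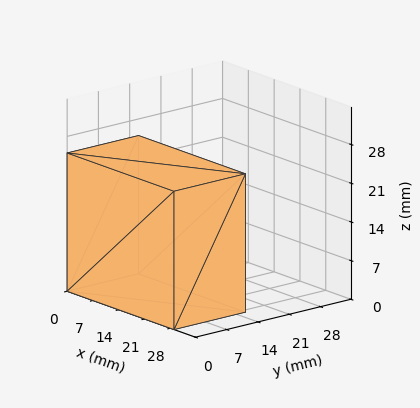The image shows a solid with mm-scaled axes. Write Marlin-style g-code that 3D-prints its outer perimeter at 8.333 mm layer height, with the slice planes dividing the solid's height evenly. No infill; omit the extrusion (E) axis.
Reading the render: the shape is a rectangular box, roughly 29 × 16 mm footprint and 25 mm tall (dimensions read to the nearest mm from the axis ticks). For the g-code, the solid's height is divided into equal slices at the stated Δz and each level perimeter traced with G1 moves after a G0 lift.

; perimeter-only toolpath
G21 ; units = mm
G90 ; absolute positioning
G28 ; home
; layer 1
G0 Z8.333
G0 X0.000 Y0.000
G1 X29.000 Y0.000
G1 X29.000 Y16.000
G1 X0.000 Y16.000
G1 X0.000 Y0.000
; layer 2
G0 Z16.667
G0 X0.000 Y0.000
G1 X29.000 Y0.000
G1 X29.000 Y16.000
G1 X0.000 Y16.000
G1 X0.000 Y0.000
; layer 3
G0 Z25.000
G0 X0.000 Y0.000
G1 X29.000 Y0.000
G1 X29.000 Y16.000
G1 X0.000 Y16.000
G1 X0.000 Y0.000
M2 ; end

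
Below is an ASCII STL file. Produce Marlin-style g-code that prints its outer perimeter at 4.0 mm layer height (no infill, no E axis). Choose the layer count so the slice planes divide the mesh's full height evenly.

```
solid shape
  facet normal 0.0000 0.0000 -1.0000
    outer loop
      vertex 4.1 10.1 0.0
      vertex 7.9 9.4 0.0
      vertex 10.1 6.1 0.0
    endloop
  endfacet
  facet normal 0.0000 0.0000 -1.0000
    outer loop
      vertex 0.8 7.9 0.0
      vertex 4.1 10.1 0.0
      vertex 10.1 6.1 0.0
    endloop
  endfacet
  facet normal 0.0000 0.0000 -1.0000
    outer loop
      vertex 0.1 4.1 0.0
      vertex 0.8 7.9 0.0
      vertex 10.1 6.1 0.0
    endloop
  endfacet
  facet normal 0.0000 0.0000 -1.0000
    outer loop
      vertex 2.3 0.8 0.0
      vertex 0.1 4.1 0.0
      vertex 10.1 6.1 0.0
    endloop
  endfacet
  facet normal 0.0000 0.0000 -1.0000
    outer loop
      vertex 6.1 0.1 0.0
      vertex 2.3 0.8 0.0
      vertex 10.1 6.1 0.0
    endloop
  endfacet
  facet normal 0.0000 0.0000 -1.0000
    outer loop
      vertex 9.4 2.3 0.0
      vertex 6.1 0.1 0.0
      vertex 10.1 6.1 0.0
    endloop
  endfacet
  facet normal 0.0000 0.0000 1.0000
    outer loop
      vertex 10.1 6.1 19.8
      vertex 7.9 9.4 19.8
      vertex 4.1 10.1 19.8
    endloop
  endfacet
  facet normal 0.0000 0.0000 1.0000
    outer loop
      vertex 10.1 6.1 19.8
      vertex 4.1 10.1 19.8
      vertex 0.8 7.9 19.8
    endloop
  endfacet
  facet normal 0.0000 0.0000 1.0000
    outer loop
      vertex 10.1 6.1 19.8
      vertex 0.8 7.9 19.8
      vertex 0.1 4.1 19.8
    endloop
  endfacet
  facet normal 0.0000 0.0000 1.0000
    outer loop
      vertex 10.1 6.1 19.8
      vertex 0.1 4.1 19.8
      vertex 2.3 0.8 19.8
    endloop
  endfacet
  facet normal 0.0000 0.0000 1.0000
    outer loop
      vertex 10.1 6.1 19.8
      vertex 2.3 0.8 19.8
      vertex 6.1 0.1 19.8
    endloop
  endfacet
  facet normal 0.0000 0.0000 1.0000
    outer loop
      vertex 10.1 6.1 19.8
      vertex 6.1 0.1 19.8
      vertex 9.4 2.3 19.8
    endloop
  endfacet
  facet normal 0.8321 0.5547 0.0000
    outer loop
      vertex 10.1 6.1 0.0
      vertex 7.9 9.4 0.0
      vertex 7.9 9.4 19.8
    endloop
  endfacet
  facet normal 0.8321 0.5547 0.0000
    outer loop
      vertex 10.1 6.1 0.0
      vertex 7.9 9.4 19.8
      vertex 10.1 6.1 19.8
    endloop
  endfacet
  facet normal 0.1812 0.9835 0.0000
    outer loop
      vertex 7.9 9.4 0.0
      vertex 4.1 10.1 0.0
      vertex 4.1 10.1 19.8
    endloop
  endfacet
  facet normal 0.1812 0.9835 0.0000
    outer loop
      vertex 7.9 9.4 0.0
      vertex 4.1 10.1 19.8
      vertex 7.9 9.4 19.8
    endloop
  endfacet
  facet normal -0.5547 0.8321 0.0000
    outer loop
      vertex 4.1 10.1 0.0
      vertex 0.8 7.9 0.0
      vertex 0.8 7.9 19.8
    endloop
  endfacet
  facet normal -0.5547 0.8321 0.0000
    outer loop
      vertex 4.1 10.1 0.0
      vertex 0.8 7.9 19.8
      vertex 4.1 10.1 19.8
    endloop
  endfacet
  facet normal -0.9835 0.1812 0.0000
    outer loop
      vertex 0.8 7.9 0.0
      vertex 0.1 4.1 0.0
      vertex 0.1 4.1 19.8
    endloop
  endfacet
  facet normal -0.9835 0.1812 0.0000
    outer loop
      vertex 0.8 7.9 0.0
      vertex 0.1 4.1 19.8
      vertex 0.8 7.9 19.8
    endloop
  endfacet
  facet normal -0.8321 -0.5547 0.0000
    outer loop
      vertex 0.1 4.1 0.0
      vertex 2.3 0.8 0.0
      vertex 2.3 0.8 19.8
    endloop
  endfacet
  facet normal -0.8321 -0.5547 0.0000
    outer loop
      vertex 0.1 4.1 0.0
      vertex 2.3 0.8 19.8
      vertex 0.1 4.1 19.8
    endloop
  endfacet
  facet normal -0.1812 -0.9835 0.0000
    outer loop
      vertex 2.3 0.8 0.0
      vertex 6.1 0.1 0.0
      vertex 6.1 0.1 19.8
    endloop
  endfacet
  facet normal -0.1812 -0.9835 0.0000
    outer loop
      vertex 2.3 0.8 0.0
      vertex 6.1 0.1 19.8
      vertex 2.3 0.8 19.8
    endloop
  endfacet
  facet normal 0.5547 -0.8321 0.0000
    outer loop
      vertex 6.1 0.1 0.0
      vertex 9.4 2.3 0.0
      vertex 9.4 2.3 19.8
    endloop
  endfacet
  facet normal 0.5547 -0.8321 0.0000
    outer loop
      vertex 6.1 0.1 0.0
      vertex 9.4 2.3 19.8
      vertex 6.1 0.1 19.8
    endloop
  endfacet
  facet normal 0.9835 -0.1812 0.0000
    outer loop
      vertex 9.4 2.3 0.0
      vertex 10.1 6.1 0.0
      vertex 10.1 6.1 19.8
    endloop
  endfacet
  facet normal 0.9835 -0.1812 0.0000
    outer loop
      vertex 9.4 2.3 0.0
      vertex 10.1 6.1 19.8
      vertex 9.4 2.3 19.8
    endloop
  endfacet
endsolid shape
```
; perimeter-only toolpath
G21 ; units = mm
G90 ; absolute positioning
G28 ; home
; layer 1
G0 Z4.0
G0 X10.1 Y6.1
G1 X7.9 Y9.4
G1 X4.1 Y10.1
G1 X0.8 Y7.9
G1 X0.1 Y4.1
G1 X2.3 Y0.8
G1 X6.1 Y0.1
G1 X9.4 Y2.3
G1 X10.1 Y6.1
; layer 2
G0 Z7.9
G0 X10.1 Y6.1
G1 X7.9 Y9.4
G1 X4.1 Y10.1
G1 X0.8 Y7.9
G1 X0.1 Y4.1
G1 X2.3 Y0.8
G1 X6.1 Y0.1
G1 X9.4 Y2.3
G1 X10.1 Y6.1
; layer 3
G0 Z11.9
G0 X10.1 Y6.1
G1 X7.9 Y9.4
G1 X4.1 Y10.1
G1 X0.8 Y7.9
G1 X0.1 Y4.1
G1 X2.3 Y0.8
G1 X6.1 Y0.1
G1 X9.4 Y2.3
G1 X10.1 Y6.1
; layer 4
G0 Z15.8
G0 X10.1 Y6.1
G1 X7.9 Y9.4
G1 X4.1 Y10.1
G1 X0.8 Y7.9
G1 X0.1 Y4.1
G1 X2.3 Y0.8
G1 X6.1 Y0.1
G1 X9.4 Y2.3
G1 X10.1 Y6.1
; layer 5
G0 Z19.8
G0 X10.1 Y6.1
G1 X7.9 Y9.4
G1 X4.1 Y10.1
G1 X0.8 Y7.9
G1 X0.1 Y4.1
G1 X2.3 Y0.8
G1 X6.1 Y0.1
G1 X9.4 Y2.3
G1 X10.1 Y6.1
M2 ; end

The solid is a regular 8-sided prism (a cylinder approximated with 8 flat sides), circumscribed radius ≈ 5.1 mm, height ≈ 19.8 mm. Slicing at Δz = 4.0 mm — 5 equal slices spanning the solid's height, so layer i sits at z = i·h/5 — gives 5 non-empty perimeters. Each is a 8-segment closed polygon; G0 lifts to the layer z and rapids to the start vertex, then G1 traces the edges.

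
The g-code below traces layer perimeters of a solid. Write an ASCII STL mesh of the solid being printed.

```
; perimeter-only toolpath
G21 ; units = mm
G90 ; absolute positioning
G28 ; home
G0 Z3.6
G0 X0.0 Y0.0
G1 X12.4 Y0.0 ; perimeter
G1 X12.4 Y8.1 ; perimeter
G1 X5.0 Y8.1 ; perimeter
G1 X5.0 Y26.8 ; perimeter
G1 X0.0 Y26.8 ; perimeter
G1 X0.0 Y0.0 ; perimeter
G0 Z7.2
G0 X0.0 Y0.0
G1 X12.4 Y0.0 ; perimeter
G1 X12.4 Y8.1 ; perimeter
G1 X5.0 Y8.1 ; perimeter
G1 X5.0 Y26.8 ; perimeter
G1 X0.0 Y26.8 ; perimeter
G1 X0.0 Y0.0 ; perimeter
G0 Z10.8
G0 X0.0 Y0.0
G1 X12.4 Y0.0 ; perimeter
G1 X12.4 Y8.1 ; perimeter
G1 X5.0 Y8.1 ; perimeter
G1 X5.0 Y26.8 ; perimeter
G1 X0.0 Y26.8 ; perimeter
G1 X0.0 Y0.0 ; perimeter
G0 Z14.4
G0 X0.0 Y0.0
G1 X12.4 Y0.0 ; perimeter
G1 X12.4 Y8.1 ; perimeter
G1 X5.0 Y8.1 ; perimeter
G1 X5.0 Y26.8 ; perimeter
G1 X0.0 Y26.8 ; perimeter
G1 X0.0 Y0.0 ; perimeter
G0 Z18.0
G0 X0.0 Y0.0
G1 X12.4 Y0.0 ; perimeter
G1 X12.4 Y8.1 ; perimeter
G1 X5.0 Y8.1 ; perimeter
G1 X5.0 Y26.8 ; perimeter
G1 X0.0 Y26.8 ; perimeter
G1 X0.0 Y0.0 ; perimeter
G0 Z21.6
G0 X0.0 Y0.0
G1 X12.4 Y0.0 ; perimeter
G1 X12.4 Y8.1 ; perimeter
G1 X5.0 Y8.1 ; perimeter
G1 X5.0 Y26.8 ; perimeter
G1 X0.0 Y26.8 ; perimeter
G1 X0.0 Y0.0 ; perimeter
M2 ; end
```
solid part
  facet normal 0.0000 0.0000 -1.0000
    outer loop
      vertex 12.4 8.1 0.0
      vertex 12.4 0.0 0.0
      vertex 0.0 0.0 0.0
    endloop
  endfacet
  facet normal 0.0000 0.0000 -1.0000
    outer loop
      vertex 5.0 8.1 0.0
      vertex 12.4 8.1 0.0
      vertex 0.0 0.0 0.0
    endloop
  endfacet
  facet normal 0.0000 0.0000 -1.0000
    outer loop
      vertex 5.0 26.8 0.0
      vertex 5.0 8.1 0.0
      vertex 0.0 0.0 0.0
    endloop
  endfacet
  facet normal 0.0000 0.0000 -1.0000
    outer loop
      vertex 0.0 26.8 0.0
      vertex 5.0 26.8 0.0
      vertex 0.0 0.0 0.0
    endloop
  endfacet
  facet normal 0.0000 0.0000 1.0000
    outer loop
      vertex 0.0 0.0 21.6
      vertex 12.4 0.0 21.6
      vertex 12.4 8.1 21.6
    endloop
  endfacet
  facet normal 0.0000 0.0000 1.0000
    outer loop
      vertex 0.0 0.0 21.6
      vertex 12.4 8.1 21.6
      vertex 5.0 8.1 21.6
    endloop
  endfacet
  facet normal 0.0000 0.0000 1.0000
    outer loop
      vertex 0.0 0.0 21.6
      vertex 5.0 8.1 21.6
      vertex 5.0 26.8 21.6
    endloop
  endfacet
  facet normal 0.0000 0.0000 1.0000
    outer loop
      vertex 0.0 0.0 21.6
      vertex 5.0 26.8 21.6
      vertex 0.0 26.8 21.6
    endloop
  endfacet
  facet normal 0.0000 -1.0000 0.0000
    outer loop
      vertex 0.0 0.0 0.0
      vertex 12.4 0.0 0.0
      vertex 12.4 0.0 21.6
    endloop
  endfacet
  facet normal 0.0000 -1.0000 0.0000
    outer loop
      vertex 0.0 0.0 0.0
      vertex 12.4 0.0 21.6
      vertex 0.0 0.0 21.6
    endloop
  endfacet
  facet normal 1.0000 0.0000 0.0000
    outer loop
      vertex 12.4 0.0 0.0
      vertex 12.4 8.1 0.0
      vertex 12.4 8.1 21.6
    endloop
  endfacet
  facet normal 1.0000 0.0000 0.0000
    outer loop
      vertex 12.4 0.0 0.0
      vertex 12.4 8.1 21.6
      vertex 12.4 0.0 21.6
    endloop
  endfacet
  facet normal 0.0000 1.0000 0.0000
    outer loop
      vertex 12.4 8.1 0.0
      vertex 5.0 8.1 0.0
      vertex 5.0 8.1 21.6
    endloop
  endfacet
  facet normal 0.0000 1.0000 0.0000
    outer loop
      vertex 12.4 8.1 0.0
      vertex 5.0 8.1 21.6
      vertex 12.4 8.1 21.6
    endloop
  endfacet
  facet normal 1.0000 0.0000 0.0000
    outer loop
      vertex 5.0 8.1 0.0
      vertex 5.0 26.8 0.0
      vertex 5.0 26.8 21.6
    endloop
  endfacet
  facet normal 1.0000 0.0000 0.0000
    outer loop
      vertex 5.0 8.1 0.0
      vertex 5.0 26.8 21.6
      vertex 5.0 8.1 21.6
    endloop
  endfacet
  facet normal 0.0000 1.0000 0.0000
    outer loop
      vertex 5.0 26.8 0.0
      vertex 0.0 26.8 0.0
      vertex 0.0 26.8 21.6
    endloop
  endfacet
  facet normal 0.0000 1.0000 0.0000
    outer loop
      vertex 5.0 26.8 0.0
      vertex 0.0 26.8 21.6
      vertex 5.0 26.8 21.6
    endloop
  endfacet
  facet normal -1.0000 0.0000 0.0000
    outer loop
      vertex 0.0 26.8 0.0
      vertex 0.0 0.0 0.0
      vertex 0.0 0.0 21.6
    endloop
  endfacet
  facet normal -1.0000 0.0000 0.0000
    outer loop
      vertex 0.0 26.8 0.0
      vertex 0.0 0.0 21.6
      vertex 0.0 26.8 21.6
    endloop
  endfacet
endsolid part

The G0 Z moves step by Δz≈3.6 mm. Every layer's G1 loop is the same polygon, so the solid is a straight extrusion of it from z=0 to z≈21.6. Closing with flat bottom and top caps and triangulating gives 20 facets — an L-shaped prism: outer 12.4 × 26.8 mm, arm thicknesses ≈ 8.1 mm (horizontal) and 5 mm (vertical), extruded 21.6 mm in z.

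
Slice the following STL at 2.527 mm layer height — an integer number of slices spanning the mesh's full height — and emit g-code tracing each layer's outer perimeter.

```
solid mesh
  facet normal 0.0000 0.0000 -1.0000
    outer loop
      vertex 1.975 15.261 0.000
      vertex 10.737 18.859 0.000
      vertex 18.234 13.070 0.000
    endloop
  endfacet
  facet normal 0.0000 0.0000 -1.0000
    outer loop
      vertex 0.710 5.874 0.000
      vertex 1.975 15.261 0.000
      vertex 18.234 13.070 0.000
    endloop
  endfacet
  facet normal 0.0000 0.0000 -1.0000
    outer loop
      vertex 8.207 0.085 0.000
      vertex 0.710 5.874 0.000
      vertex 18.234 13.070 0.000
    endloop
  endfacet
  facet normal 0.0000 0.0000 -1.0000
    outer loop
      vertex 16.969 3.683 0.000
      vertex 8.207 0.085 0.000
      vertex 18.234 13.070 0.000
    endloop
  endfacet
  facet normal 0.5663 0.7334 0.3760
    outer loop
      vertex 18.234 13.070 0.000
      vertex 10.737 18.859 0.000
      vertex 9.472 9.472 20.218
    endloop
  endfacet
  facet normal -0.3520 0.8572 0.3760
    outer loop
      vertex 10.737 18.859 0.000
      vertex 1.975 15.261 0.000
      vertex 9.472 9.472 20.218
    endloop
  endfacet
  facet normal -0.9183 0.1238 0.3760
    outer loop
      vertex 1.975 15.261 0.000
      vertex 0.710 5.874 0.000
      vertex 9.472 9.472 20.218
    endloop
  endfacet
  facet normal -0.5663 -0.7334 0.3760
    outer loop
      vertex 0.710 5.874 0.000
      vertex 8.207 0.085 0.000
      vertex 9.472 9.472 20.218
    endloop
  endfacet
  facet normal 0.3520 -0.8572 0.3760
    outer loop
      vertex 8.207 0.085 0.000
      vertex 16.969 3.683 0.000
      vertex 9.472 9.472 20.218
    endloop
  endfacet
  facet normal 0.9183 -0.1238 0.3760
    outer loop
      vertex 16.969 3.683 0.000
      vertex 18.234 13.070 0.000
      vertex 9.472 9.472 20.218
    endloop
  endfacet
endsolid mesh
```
; perimeter-only toolpath
G21 ; units = mm
G90 ; absolute positioning
G28 ; home
; layer 1
G0 Z2.527
G0 X17.139 Y12.620
G1 X10.579 Y17.686
G1 X2.912 Y14.537
G1 X1.805 Y6.324
G1 X8.365 Y1.258
G1 X16.032 Y4.407
G1 X17.139 Y12.620
; layer 2
G0 Z5.054
G0 X16.044 Y12.171
G1 X10.421 Y16.512
G1 X3.849 Y13.814
G1 X2.901 Y6.774
G1 X8.523 Y2.432
G1 X15.095 Y5.130
G1 X16.044 Y12.171
; layer 3
G0 Z7.582
G0 X14.948 Y11.721
G1 X10.263 Y15.339
G1 X4.786 Y13.090
G1 X3.996 Y7.223
G1 X8.681 Y3.605
G1 X14.158 Y5.854
G1 X14.948 Y11.721
; layer 4
G0 Z10.109
G0 X13.853 Y11.271
G1 X10.104 Y14.166
G1 X5.723 Y12.366
G1 X5.091 Y7.673
G1 X8.840 Y4.779
G1 X13.221 Y6.577
G1 X13.853 Y11.271
; layer 5
G0 Z12.636
G0 X12.758 Y10.821
G1 X9.946 Y12.992
G1 X6.661 Y11.643
G1 X6.186 Y8.123
G1 X8.998 Y5.952
G1 X12.283 Y7.301
G1 X12.758 Y10.821
; layer 6
G0 Z15.163
G0 X11.662 Y10.371
G1 X9.788 Y11.819
G1 X7.598 Y10.919
G1 X7.281 Y8.572
G1 X9.156 Y7.125
G1 X11.346 Y8.025
G1 X11.662 Y10.371
; layer 7
G0 Z17.691
G0 X10.567 Y9.922
G1 X9.630 Y10.645
G1 X8.535 Y10.196
G1 X8.377 Y9.022
G1 X9.314 Y8.299
G1 X10.409 Y8.748
G1 X10.567 Y9.922
M2 ; end

The solid is a regular 6-sided pyramid, base circumscribed radius ≈ 9.47 mm, apex at z ≈ 20.2 mm. Slicing at Δz = 2.527 mm — 8 equal slices spanning the solid's height, so layer i sits at z = i·h/8 — gives 7 non-empty perimeters. Each is a 6-segment closed polygon; G0 lifts to the layer z and rapids to the start vertex, then G1 traces the edges. The cross-section shrinks linearly with z (the slice at the apex is degenerate and omitted).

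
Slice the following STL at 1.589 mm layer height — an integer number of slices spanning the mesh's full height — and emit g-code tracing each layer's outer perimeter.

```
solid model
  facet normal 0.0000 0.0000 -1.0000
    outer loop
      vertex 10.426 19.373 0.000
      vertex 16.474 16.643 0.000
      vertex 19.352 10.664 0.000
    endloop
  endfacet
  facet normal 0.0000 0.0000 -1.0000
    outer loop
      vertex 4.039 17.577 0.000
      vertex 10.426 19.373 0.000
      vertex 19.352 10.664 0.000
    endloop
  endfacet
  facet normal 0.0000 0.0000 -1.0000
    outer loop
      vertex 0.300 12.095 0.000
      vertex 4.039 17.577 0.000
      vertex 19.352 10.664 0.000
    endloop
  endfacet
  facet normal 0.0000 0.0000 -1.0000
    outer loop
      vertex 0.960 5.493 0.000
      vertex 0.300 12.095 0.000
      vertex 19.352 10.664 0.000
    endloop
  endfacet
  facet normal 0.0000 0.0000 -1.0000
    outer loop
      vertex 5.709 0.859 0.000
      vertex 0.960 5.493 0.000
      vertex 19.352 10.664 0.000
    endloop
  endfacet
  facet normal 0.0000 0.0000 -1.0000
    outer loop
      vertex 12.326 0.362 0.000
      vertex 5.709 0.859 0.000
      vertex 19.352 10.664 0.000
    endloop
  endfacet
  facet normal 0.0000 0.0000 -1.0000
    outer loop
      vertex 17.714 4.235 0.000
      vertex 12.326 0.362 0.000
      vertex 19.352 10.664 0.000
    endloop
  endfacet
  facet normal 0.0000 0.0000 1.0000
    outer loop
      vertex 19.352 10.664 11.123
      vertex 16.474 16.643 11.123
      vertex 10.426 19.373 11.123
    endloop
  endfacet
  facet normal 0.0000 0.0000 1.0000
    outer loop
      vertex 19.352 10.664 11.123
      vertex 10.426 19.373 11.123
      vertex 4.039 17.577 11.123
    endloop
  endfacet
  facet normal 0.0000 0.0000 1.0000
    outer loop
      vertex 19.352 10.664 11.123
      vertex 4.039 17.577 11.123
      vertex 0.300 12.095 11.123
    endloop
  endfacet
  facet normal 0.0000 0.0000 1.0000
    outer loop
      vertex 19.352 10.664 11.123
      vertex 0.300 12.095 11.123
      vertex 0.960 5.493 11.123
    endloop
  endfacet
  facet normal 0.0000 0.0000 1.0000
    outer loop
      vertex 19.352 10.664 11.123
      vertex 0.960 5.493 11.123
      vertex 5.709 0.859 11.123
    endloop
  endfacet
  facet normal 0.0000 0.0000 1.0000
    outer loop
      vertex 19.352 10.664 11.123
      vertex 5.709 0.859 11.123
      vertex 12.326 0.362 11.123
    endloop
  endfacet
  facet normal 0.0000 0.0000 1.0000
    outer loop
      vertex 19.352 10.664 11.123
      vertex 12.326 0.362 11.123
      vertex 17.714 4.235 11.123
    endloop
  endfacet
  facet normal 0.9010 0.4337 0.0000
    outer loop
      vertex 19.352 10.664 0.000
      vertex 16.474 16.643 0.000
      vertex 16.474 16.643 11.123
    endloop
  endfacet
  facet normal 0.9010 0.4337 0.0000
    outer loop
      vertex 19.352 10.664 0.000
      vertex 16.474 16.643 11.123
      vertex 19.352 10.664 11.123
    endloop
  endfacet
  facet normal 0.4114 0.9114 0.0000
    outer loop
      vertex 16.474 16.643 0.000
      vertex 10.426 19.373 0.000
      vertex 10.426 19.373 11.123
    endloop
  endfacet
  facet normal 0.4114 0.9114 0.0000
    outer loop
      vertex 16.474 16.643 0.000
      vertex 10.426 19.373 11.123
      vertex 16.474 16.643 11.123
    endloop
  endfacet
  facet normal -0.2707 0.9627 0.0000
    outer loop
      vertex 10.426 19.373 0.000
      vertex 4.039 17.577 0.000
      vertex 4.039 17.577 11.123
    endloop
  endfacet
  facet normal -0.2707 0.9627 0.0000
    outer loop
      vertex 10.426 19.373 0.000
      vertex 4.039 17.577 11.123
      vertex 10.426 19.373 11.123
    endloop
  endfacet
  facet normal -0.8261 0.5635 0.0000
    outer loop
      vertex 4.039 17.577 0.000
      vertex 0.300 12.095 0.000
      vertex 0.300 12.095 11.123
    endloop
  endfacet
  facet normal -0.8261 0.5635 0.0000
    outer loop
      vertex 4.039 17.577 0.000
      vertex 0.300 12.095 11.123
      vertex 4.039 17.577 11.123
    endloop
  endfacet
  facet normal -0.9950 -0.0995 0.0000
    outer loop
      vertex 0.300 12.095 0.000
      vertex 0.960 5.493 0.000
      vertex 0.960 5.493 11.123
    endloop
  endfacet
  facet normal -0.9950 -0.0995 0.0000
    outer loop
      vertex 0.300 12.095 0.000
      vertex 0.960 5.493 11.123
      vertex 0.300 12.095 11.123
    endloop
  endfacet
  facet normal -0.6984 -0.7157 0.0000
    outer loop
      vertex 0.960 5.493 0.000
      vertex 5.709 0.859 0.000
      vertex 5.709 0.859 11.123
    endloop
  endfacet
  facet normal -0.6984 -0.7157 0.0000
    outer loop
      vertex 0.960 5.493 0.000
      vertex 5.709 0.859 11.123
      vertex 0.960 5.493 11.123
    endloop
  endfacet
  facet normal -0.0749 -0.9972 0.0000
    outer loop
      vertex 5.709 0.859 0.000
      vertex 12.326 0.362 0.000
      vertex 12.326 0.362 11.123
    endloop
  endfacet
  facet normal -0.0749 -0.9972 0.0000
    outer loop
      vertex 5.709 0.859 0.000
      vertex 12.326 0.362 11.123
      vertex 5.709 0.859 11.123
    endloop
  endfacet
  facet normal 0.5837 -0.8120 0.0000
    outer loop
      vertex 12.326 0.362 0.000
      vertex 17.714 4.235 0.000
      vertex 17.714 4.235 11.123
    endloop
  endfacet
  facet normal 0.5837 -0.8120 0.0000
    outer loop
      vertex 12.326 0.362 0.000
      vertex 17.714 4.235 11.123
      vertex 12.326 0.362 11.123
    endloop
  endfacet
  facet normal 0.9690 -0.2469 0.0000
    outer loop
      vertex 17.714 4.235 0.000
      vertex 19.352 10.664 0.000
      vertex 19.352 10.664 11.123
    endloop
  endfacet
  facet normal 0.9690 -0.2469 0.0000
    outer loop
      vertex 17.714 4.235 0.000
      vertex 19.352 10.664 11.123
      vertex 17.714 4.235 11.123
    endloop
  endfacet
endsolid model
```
; perimeter-only toolpath
G21 ; units = mm
G90 ; absolute positioning
G28 ; home
; layer 1
G0 Z1.589
G0 X19.352 Y10.664
G1 X16.474 Y16.643
G1 X10.426 Y19.373
G1 X4.039 Y17.577
G1 X0.300 Y12.095
G1 X0.960 Y5.493
G1 X5.709 Y0.859
G1 X12.326 Y0.362
G1 X17.714 Y4.235
G1 X19.352 Y10.664
; layer 2
G0 Z3.178
G0 X19.352 Y10.664
G1 X16.474 Y16.643
G1 X10.426 Y19.373
G1 X4.039 Y17.577
G1 X0.300 Y12.095
G1 X0.960 Y5.493
G1 X5.709 Y0.859
G1 X12.326 Y0.362
G1 X17.714 Y4.235
G1 X19.352 Y10.664
; layer 3
G0 Z4.767
G0 X19.352 Y10.664
G1 X16.474 Y16.643
G1 X10.426 Y19.373
G1 X4.039 Y17.577
G1 X0.300 Y12.095
G1 X0.960 Y5.493
G1 X5.709 Y0.859
G1 X12.326 Y0.362
G1 X17.714 Y4.235
G1 X19.352 Y10.664
; layer 4
G0 Z6.356
G0 X19.352 Y10.664
G1 X16.474 Y16.643
G1 X10.426 Y19.373
G1 X4.039 Y17.577
G1 X0.300 Y12.095
G1 X0.960 Y5.493
G1 X5.709 Y0.859
G1 X12.326 Y0.362
G1 X17.714 Y4.235
G1 X19.352 Y10.664
; layer 5
G0 Z7.945
G0 X19.352 Y10.664
G1 X16.474 Y16.643
G1 X10.426 Y19.373
G1 X4.039 Y17.577
G1 X0.300 Y12.095
G1 X0.960 Y5.493
G1 X5.709 Y0.859
G1 X12.326 Y0.362
G1 X17.714 Y4.235
G1 X19.352 Y10.664
; layer 6
G0 Z9.534
G0 X19.352 Y10.664
G1 X16.474 Y16.643
G1 X10.426 Y19.373
G1 X4.039 Y17.577
G1 X0.300 Y12.095
G1 X0.960 Y5.493
G1 X5.709 Y0.859
G1 X12.326 Y0.362
G1 X17.714 Y4.235
G1 X19.352 Y10.664
; layer 7
G0 Z11.123
G0 X19.352 Y10.664
G1 X16.474 Y16.643
G1 X10.426 Y19.373
G1 X4.039 Y17.577
G1 X0.300 Y12.095
G1 X0.960 Y5.493
G1 X5.709 Y0.859
G1 X12.326 Y0.362
G1 X17.714 Y4.235
G1 X19.352 Y10.664
M2 ; end

The solid is a regular 9-sided prism (a cylinder approximated with 9 flat sides), circumscribed radius ≈ 9.7 mm, height ≈ 11.1 mm. Slicing at Δz = 1.589 mm — 7 equal slices spanning the solid's height, so layer i sits at z = i·h/7 — gives 7 non-empty perimeters. Each is a 9-segment closed polygon; G0 lifts to the layer z and rapids to the start vertex, then G1 traces the edges.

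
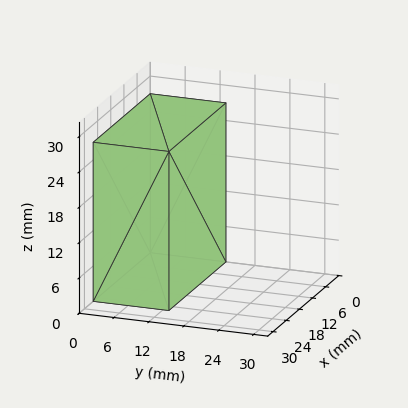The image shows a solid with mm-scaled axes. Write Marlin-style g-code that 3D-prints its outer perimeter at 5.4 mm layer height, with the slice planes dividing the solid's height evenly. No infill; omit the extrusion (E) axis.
Reading the render: the shape is a rectangular box, roughly 26 × 13 mm footprint and 27 mm tall (dimensions read to the nearest mm from the axis ticks). For the g-code, the solid's height is divided into equal slices at the stated Δz and each level perimeter traced with G1 moves after a G0 lift.

; perimeter-only toolpath
G21 ; units = mm
G90 ; absolute positioning
G28 ; home
; layer 1
G0 Z5.4
G0 X0.0 Y0.0
G1 X26.0 Y0.0
G1 X26.0 Y13.0
G1 X0.0 Y13.0
G1 X0.0 Y0.0
; layer 2
G0 Z10.8
G0 X0.0 Y0.0
G1 X26.0 Y0.0
G1 X26.0 Y13.0
G1 X0.0 Y13.0
G1 X0.0 Y0.0
; layer 3
G0 Z16.2
G0 X0.0 Y0.0
G1 X26.0 Y0.0
G1 X26.0 Y13.0
G1 X0.0 Y13.0
G1 X0.0 Y0.0
; layer 4
G0 Z21.6
G0 X0.0 Y0.0
G1 X26.0 Y0.0
G1 X26.0 Y13.0
G1 X0.0 Y13.0
G1 X0.0 Y0.0
; layer 5
G0 Z27.0
G0 X0.0 Y0.0
G1 X26.0 Y0.0
G1 X26.0 Y13.0
G1 X0.0 Y13.0
G1 X0.0 Y0.0
M2 ; end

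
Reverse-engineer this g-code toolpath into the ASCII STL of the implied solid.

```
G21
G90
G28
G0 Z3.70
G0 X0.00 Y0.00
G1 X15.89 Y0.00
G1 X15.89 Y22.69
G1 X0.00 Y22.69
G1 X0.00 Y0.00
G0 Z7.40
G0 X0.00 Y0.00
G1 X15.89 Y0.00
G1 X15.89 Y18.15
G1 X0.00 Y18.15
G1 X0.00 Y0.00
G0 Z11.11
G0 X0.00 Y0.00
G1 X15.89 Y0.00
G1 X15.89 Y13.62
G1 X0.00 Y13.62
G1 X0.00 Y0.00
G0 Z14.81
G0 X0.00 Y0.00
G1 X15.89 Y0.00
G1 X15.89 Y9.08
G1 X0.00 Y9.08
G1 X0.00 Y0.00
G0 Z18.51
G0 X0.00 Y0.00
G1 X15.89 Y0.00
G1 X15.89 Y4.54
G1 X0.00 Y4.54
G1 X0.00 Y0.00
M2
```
solid part
  facet normal 0.0000 0.0000 -1.0000
    outer loop
      vertex 15.89 27.23 0.00
      vertex 15.89 0.00 0.00
      vertex 0.00 0.00 0.00
    endloop
  endfacet
  facet normal 0.0000 0.0000 -1.0000
    outer loop
      vertex 0.00 27.23 0.00
      vertex 15.89 27.23 0.00
      vertex 0.00 0.00 0.00
    endloop
  endfacet
  facet normal 0.0000 -1.0000 0.0000
    outer loop
      vertex 0.00 0.00 0.00
      vertex 15.89 0.00 0.00
      vertex 15.89 0.00 22.21
    endloop
  endfacet
  facet normal 0.0000 -1.0000 0.0000
    outer loop
      vertex 0.00 0.00 0.00
      vertex 15.89 0.00 22.21
      vertex 0.00 0.00 22.21
    endloop
  endfacet
  facet normal 0.0000 0.6321 0.7749
    outer loop
      vertex 0.00 0.00 22.21
      vertex 15.89 0.00 22.21
      vertex 15.89 27.23 0.00
    endloop
  endfacet
  facet normal 0.0000 0.6321 0.7749
    outer loop
      vertex 0.00 0.00 22.21
      vertex 15.89 27.23 0.00
      vertex 0.00 27.23 0.00
    endloop
  endfacet
  facet normal -1.0000 0.0000 0.0000
    outer loop
      vertex 0.00 0.00 22.21
      vertex 0.00 27.23 0.00
      vertex 0.00 0.00 0.00
    endloop
  endfacet
  facet normal 1.0000 0.0000 0.0000
    outer loop
      vertex 15.89 0.00 0.00
      vertex 15.89 27.23 0.00
      vertex 15.89 0.00 22.21
    endloop
  endfacet
endsolid part

The G0 Z moves step by Δz≈3.70 mm. The G1 loops shrink linearly with z, so the solid tapers from its base footprint up to z≈22.2. Closing with a flat bottom cap and the tapered top and triangulating gives 8 facets — a wedge (ramp): 15.9 × 27.2 mm base, rising to 22.2 mm along the y=0 edge and sloping linearly to z=0 at y=27.2.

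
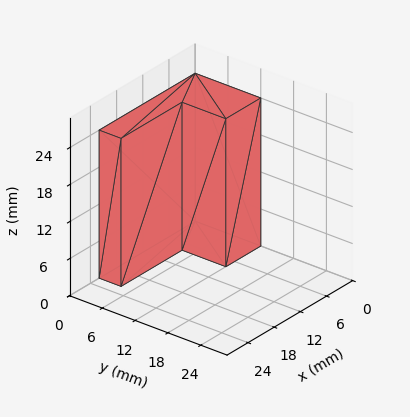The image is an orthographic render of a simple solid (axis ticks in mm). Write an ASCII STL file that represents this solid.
Reading the render: the shape is an L-shaped prism: outer 22 × 12 mm, arm thicknesses ≈ 4 mm (horizontal) and 8 mm (vertical), extruded 24 mm in z (dimensions read to the nearest mm from the axis ticks). For the STL, each face is triangulated and given an outward normal.

solid part
  facet normal 0.0000 0.0000 -1.0000
    outer loop
      vertex 22.000 4.000 0.000
      vertex 22.000 0.000 0.000
      vertex 0.000 0.000 0.000
    endloop
  endfacet
  facet normal 0.0000 0.0000 -1.0000
    outer loop
      vertex 8.000 4.000 0.000
      vertex 22.000 4.000 0.000
      vertex 0.000 0.000 0.000
    endloop
  endfacet
  facet normal 0.0000 0.0000 -1.0000
    outer loop
      vertex 8.000 12.000 0.000
      vertex 8.000 4.000 0.000
      vertex 0.000 0.000 0.000
    endloop
  endfacet
  facet normal 0.0000 0.0000 -1.0000
    outer loop
      vertex 0.000 12.000 0.000
      vertex 8.000 12.000 0.000
      vertex 0.000 0.000 0.000
    endloop
  endfacet
  facet normal 0.0000 0.0000 1.0000
    outer loop
      vertex 0.000 0.000 24.000
      vertex 22.000 0.000 24.000
      vertex 22.000 4.000 24.000
    endloop
  endfacet
  facet normal 0.0000 0.0000 1.0000
    outer loop
      vertex 0.000 0.000 24.000
      vertex 22.000 4.000 24.000
      vertex 8.000 4.000 24.000
    endloop
  endfacet
  facet normal 0.0000 0.0000 1.0000
    outer loop
      vertex 0.000 0.000 24.000
      vertex 8.000 4.000 24.000
      vertex 8.000 12.000 24.000
    endloop
  endfacet
  facet normal 0.0000 0.0000 1.0000
    outer loop
      vertex 0.000 0.000 24.000
      vertex 8.000 12.000 24.000
      vertex 0.000 12.000 24.000
    endloop
  endfacet
  facet normal 0.0000 -1.0000 0.0000
    outer loop
      vertex 0.000 0.000 0.000
      vertex 22.000 0.000 0.000
      vertex 22.000 0.000 24.000
    endloop
  endfacet
  facet normal 0.0000 -1.0000 0.0000
    outer loop
      vertex 0.000 0.000 0.000
      vertex 22.000 0.000 24.000
      vertex 0.000 0.000 24.000
    endloop
  endfacet
  facet normal 1.0000 0.0000 0.0000
    outer loop
      vertex 22.000 0.000 0.000
      vertex 22.000 4.000 0.000
      vertex 22.000 4.000 24.000
    endloop
  endfacet
  facet normal 1.0000 0.0000 0.0000
    outer loop
      vertex 22.000 0.000 0.000
      vertex 22.000 4.000 24.000
      vertex 22.000 0.000 24.000
    endloop
  endfacet
  facet normal 0.0000 1.0000 0.0000
    outer loop
      vertex 22.000 4.000 0.000
      vertex 8.000 4.000 0.000
      vertex 8.000 4.000 24.000
    endloop
  endfacet
  facet normal 0.0000 1.0000 0.0000
    outer loop
      vertex 22.000 4.000 0.000
      vertex 8.000 4.000 24.000
      vertex 22.000 4.000 24.000
    endloop
  endfacet
  facet normal 1.0000 0.0000 0.0000
    outer loop
      vertex 8.000 4.000 0.000
      vertex 8.000 12.000 0.000
      vertex 8.000 12.000 24.000
    endloop
  endfacet
  facet normal 1.0000 0.0000 0.0000
    outer loop
      vertex 8.000 4.000 0.000
      vertex 8.000 12.000 24.000
      vertex 8.000 4.000 24.000
    endloop
  endfacet
  facet normal 0.0000 1.0000 0.0000
    outer loop
      vertex 8.000 12.000 0.000
      vertex 0.000 12.000 0.000
      vertex 0.000 12.000 24.000
    endloop
  endfacet
  facet normal 0.0000 1.0000 0.0000
    outer loop
      vertex 8.000 12.000 0.000
      vertex 0.000 12.000 24.000
      vertex 8.000 12.000 24.000
    endloop
  endfacet
  facet normal -1.0000 0.0000 0.0000
    outer loop
      vertex 0.000 12.000 0.000
      vertex 0.000 0.000 0.000
      vertex 0.000 0.000 24.000
    endloop
  endfacet
  facet normal -1.0000 0.0000 0.0000
    outer loop
      vertex 0.000 12.000 0.000
      vertex 0.000 0.000 24.000
      vertex 0.000 12.000 24.000
    endloop
  endfacet
endsolid part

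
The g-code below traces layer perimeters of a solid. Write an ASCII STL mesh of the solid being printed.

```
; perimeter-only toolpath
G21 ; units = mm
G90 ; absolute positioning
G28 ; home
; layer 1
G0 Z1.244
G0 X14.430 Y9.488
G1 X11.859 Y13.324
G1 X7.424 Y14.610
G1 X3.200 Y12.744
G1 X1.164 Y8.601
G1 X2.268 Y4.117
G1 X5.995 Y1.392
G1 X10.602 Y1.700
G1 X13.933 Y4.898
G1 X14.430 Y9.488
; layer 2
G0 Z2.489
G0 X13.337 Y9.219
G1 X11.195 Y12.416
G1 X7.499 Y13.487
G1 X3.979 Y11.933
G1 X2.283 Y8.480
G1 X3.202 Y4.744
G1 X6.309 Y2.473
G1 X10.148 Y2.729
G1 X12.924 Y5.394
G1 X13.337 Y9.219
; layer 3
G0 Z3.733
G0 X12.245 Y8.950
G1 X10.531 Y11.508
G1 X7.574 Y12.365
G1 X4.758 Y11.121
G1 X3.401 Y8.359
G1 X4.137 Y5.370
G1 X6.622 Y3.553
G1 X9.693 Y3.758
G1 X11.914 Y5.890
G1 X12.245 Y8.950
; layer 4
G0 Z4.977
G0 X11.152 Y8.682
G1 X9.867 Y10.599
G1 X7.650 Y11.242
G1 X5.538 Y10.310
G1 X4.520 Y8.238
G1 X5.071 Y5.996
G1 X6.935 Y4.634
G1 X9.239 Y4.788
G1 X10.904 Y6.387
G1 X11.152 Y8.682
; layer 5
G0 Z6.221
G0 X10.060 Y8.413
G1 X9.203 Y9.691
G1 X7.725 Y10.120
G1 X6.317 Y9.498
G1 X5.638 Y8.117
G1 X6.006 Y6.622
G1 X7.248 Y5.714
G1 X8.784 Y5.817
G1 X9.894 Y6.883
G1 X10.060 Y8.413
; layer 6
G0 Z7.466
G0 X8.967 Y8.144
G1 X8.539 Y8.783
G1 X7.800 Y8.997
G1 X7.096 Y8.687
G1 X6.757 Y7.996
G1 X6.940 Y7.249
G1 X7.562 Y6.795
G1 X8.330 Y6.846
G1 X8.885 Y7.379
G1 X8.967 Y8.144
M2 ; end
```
solid part
  facet normal 0.0000 0.0000 -1.0000
    outer loop
      vertex 7.349 15.732 0.000
      vertex 12.523 14.232 0.000
      vertex 15.522 9.757 0.000
    endloop
  endfacet
  facet normal 0.0000 0.0000 -1.0000
    outer loop
      vertex 2.421 13.556 0.000
      vertex 7.349 15.732 0.000
      vertex 15.522 9.757 0.000
    endloop
  endfacet
  facet normal 0.0000 0.0000 -1.0000
    outer loop
      vertex 0.046 8.722 0.000
      vertex 2.421 13.556 0.000
      vertex 15.522 9.757 0.000
    endloop
  endfacet
  facet normal 0.0000 0.0000 -1.0000
    outer loop
      vertex 1.333 3.491 0.000
      vertex 0.046 8.722 0.000
      vertex 15.522 9.757 0.000
    endloop
  endfacet
  facet normal 0.0000 0.0000 -1.0000
    outer loop
      vertex 5.682 0.312 0.000
      vertex 1.333 3.491 0.000
      vertex 15.522 9.757 0.000
    endloop
  endfacet
  facet normal 0.0000 0.0000 -1.0000
    outer loop
      vertex 11.057 0.671 0.000
      vertex 5.682 0.312 0.000
      vertex 15.522 9.757 0.000
    endloop
  endfacet
  facet normal 0.0000 0.0000 -1.0000
    outer loop
      vertex 14.943 4.402 0.000
      vertex 11.057 0.671 0.000
      vertex 15.522 9.757 0.000
    endloop
  endfacet
  facet normal 0.6331 0.4243 0.6475
    outer loop
      vertex 15.522 9.757 0.000
      vertex 12.523 14.232 0.000
      vertex 7.875 7.875 8.710
    endloop
  endfacet
  facet normal 0.2122 0.7320 0.6475
    outer loop
      vertex 12.523 14.232 0.000
      vertex 7.349 15.732 0.000
      vertex 7.875 7.875 8.710
    endloop
  endfacet
  facet normal -0.3078 0.6972 0.6475
    outer loop
      vertex 7.349 15.732 0.000
      vertex 2.421 13.556 0.000
      vertex 7.875 7.875 8.710
    endloop
  endfacet
  facet normal -0.6840 0.3361 0.6475
    outer loop
      vertex 2.421 13.556 0.000
      vertex 0.046 8.722 0.000
      vertex 7.875 7.875 8.710
    endloop
  endfacet
  facet normal -0.7400 -0.1821 0.6475
    outer loop
      vertex 0.046 8.722 0.000
      vertex 1.333 3.491 0.000
      vertex 7.875 7.875 8.710
    endloop
  endfacet
  facet normal -0.4497 -0.6153 0.6475
    outer loop
      vertex 1.333 3.491 0.000
      vertex 5.682 0.312 0.000
      vertex 7.875 7.875 8.710
    endloop
  endfacet
  facet normal 0.0508 -0.7604 0.6475
    outer loop
      vertex 5.682 0.312 0.000
      vertex 11.057 0.671 0.000
      vertex 7.875 7.875 8.710
    endloop
  endfacet
  facet normal 0.5278 -0.5497 0.6475
    outer loop
      vertex 11.057 0.671 0.000
      vertex 14.943 4.402 0.000
      vertex 7.875 7.875 8.710
    endloop
  endfacet
  facet normal 0.7577 -0.0819 0.6475
    outer loop
      vertex 14.943 4.402 0.000
      vertex 15.522 9.757 0.000
      vertex 7.875 7.875 8.710
    endloop
  endfacet
endsolid part

The G0 Z moves step by Δz≈1.244 mm. The G1 loops shrink linearly with z, so the solid tapers from its base footprint up to z≈8.71. Closing with a flat bottom cap and the tapered top and triangulating gives 16 facets — a regular 9-sided pyramid, base circumscribed radius ≈ 7.88 mm, apex at z ≈ 8.71 mm.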